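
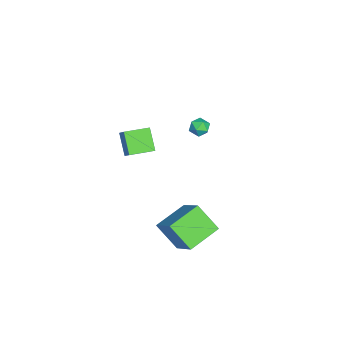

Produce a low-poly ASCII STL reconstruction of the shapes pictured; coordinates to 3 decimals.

solid 
facet normal -0.605 -0.308 0.735
outer loop
vertex 2.421 -0.621 3.088
vertex 1.789 0.572 3.068
vertex 1.718 -1.006 2.348
endloop
endfacet
facet normal 0.468 -0.884 0.015
outer loop
vertex 2.571 -0.572 1.312
vertex 2.421 -0.621 3.088
vertex 1.718 -1.006 2.348
endloop
endfacet
facet normal -0.605 -0.308 0.734
outer loop
vertex 1.718 -1.006 2.348
vertex 1.789 0.572 3.068
vertex 1.087 0.187 2.328
endloop
endfacet
facet normal -0.645 -0.352 -0.678
outer loop
vertex 1.087 0.187 2.328
vertex 2.571 -0.572 1.312
vertex 1.718 -1.006 2.348
endloop
endfacet
facet normal 0.644 0.353 0.678
outer loop
vertex 2.421 -0.621 3.088
vertex 2.642 1.006 2.032
vertex 1.789 0.572 3.068
endloop
endfacet
facet normal 0.468 -0.883 0.015
outer loop
vertex 3.273 -0.187 2.052
vertex 2.421 -0.621 3.088
vertex 2.571 -0.572 1.312
endloop
endfacet
facet normal 0.645 0.352 0.678
outer loop
vertex 3.273 -0.187 2.052
vertex 2.642 1.006 2.032
vertex 2.421 -0.621 3.088
endloop
endfacet
facet normal -0.468 0.883 -0.015
outer loop
vertex 1.789 0.572 3.068
vertex 2.642 1.006 2.032
vertex 1.087 0.187 2.328
endloop
endfacet
facet normal -0.645 -0.353 -0.678
outer loop
vertex 1.939 0.621 1.292
vertex 2.571 -0.572 1.312
vertex 1.087 0.187 2.328
endloop
endfacet
facet normal -0.468 0.884 -0.015
outer loop
vertex 1.087 0.187 2.328
vertex 2.642 1.006 2.032
vertex 1.939 0.621 1.292
endloop
endfacet
facet normal 0.605 0.308 -0.734
outer loop
vertex 1.939 0.621 1.292
vertex 3.273 -0.187 2.052
vertex 2.571 -0.572 1.312
endloop
endfacet
facet normal 0.605 0.308 -0.735
outer loop
vertex 2.642 1.006 2.032
vertex 3.273 -0.187 2.052
vertex 1.939 0.621 1.292
endloop
endfacet
facet normal -0.433 0.477 0.765
outer loop
vertex -3.358 2.832 -0.589
vertex -3.539 2.269 -0.34
vertex -2.973 2.524 -0.179
endloop
endfacet
facet normal 0.127 0.847 0.517
outer loop
vertex -3.358 2.832 -0.589
vertex -2.973 2.524 -0.179
vertex -2.727 2.806 -0.701
endloop
endfacet
facet normal 0.009 0.984 -0.176
outer loop
vertex -3.358 2.832 -0.589
vertex -2.727 2.806 -0.701
vertex -3.141 2.724 -1.183
endloop
endfacet
facet normal -0.619 0.701 -0.354
outer loop
vertex -3.358 2.832 -0.589
vertex -3.141 2.724 -1.183
vertex -3.643 2.393 -0.961
endloop
endfacet
facet normal -0.893 0.388 0.227
outer loop
vertex -3.358 2.832 -0.589
vertex -3.643 2.393 -0.961
vertex -3.539 2.269 -0.34
endloop
endfacet
facet normal 0.703 0.432 0.565
outer loop
vertex -2.727 2.806 -0.701
vertex -2.973 2.524 -0.179
vertex -2.517 2.227 -0.519
endloop
endfacet
facet normal -0.200 -0.167 0.966
outer loop
vertex -2.973 2.524 -0.179
vertex -3.539 2.269 -0.34
vertex -3.019 1.896 -0.297
endloop
endfacet
facet normal -0.945 -0.313 0.096
outer loop
vertex -3.539 2.269 -0.34
vertex -3.643 2.393 -0.961
vertex -3.433 1.814 -0.779
endloop
endfacet
facet normal -0.501 0.195 -0.843
outer loop
vertex -3.643 2.393 -0.961
vertex -3.141 2.724 -1.183
vertex -3.187 2.096 -1.301
endloop
endfacet
facet normal 0.515 0.654 -0.554
outer loop
vertex -3.141 2.724 -1.183
vertex -2.727 2.806 -0.701
vertex -2.621 2.351 -1.14
endloop
endfacet
facet normal 0.619 -0.701 0.354
outer loop
vertex -2.802 1.788 -0.891
vertex -2.517 2.227 -0.519
vertex -3.019 1.896 -0.297
endloop
endfacet
facet normal -0.009 -0.984 0.176
outer loop
vertex -2.802 1.788 -0.891
vertex -3.019 1.896 -0.297
vertex -3.433 1.814 -0.779
endloop
endfacet
facet normal -0.127 -0.847 -0.517
outer loop
vertex -2.802 1.788 -0.891
vertex -3.433 1.814 -0.779
vertex -3.187 2.096 -1.301
endloop
endfacet
facet normal 0.433 -0.477 -0.765
outer loop
vertex -2.802 1.788 -0.891
vertex -3.187 2.096 -1.301
vertex -2.621 2.351 -1.14
endloop
endfacet
facet normal 0.893 -0.388 -0.227
outer loop
vertex -2.802 1.788 -0.891
vertex -2.621 2.351 -1.14
vertex -2.517 2.227 -0.519
endloop
endfacet
facet normal 0.501 -0.195 0.843
outer loop
vertex -3.019 1.896 -0.297
vertex -2.517 2.227 -0.519
vertex -2.973 2.524 -0.179
endloop
endfacet
facet normal -0.515 -0.654 0.554
outer loop
vertex -3.433 1.814 -0.779
vertex -3.019 1.896 -0.297
vertex -3.539 2.269 -0.34
endloop
endfacet
facet normal -0.703 -0.432 -0.565
outer loop
vertex -3.187 2.096 -1.301
vertex -3.433 1.814 -0.779
vertex -3.643 2.393 -0.961
endloop
endfacet
facet normal 0.200 0.167 -0.966
outer loop
vertex -2.621 2.351 -1.14
vertex -3.187 2.096 -1.301
vertex -3.141 2.724 -1.183
endloop
endfacet
facet normal 0.945 0.313 -0.096
outer loop
vertex -2.517 2.227 -0.519
vertex -2.621 2.351 -1.14
vertex -2.727 2.806 -0.701
endloop
endfacet
facet normal -0.732 0.616 0.292
outer loop
vertex 1.0 2.181 -3.735
vertex 2.338 3.128 -2.375
vertex 1.474 3.352 -5.017
endloop
endfacet
facet normal -0.628 -0.445 -0.639
outer loop
vertex 2.902 2.152 -5.585
vertex 1.0 2.181 -3.735
vertex 1.474 3.352 -5.017
endloop
endfacet
facet normal -0.732 0.615 0.292
outer loop
vertex 1.474 3.352 -5.017
vertex 2.338 3.128 -2.375
vertex 2.812 4.299 -3.656
endloop
endfacet
facet normal 0.264 0.651 -0.712
outer loop
vertex 2.812 4.299 -3.656
vertex 2.902 2.152 -5.585
vertex 1.474 3.352 -5.017
endloop
endfacet
facet normal -0.263 -0.651 0.712
outer loop
vertex 1.0 2.181 -3.735
vertex 3.766 1.928 -2.943
vertex 2.338 3.128 -2.375
endloop
endfacet
facet normal -0.628 -0.445 -0.639
outer loop
vertex 2.428 0.981 -4.304
vertex 1.0 2.181 -3.735
vertex 2.902 2.152 -5.585
endloop
endfacet
facet normal -0.263 -0.651 0.712
outer loop
vertex 2.428 0.981 -4.304
vertex 3.766 1.928 -2.943
vertex 1.0 2.181 -3.735
endloop
endfacet
facet normal 0.628 0.445 0.639
outer loop
vertex 2.338 3.128 -2.375
vertex 3.766 1.928 -2.943
vertex 2.812 4.299 -3.656
endloop
endfacet
facet normal 0.263 0.651 -0.712
outer loop
vertex 4.24 3.099 -4.225
vertex 2.902 2.152 -5.585
vertex 2.812 4.299 -3.656
endloop
endfacet
facet normal 0.628 0.445 0.638
outer loop
vertex 2.812 4.299 -3.656
vertex 3.766 1.928 -2.943
vertex 4.24 3.099 -4.225
endloop
endfacet
facet normal 0.732 -0.615 -0.292
outer loop
vertex 4.24 3.099 -4.225
vertex 2.428 0.981 -4.304
vertex 2.902 2.152 -5.585
endloop
endfacet
facet normal 0.732 -0.616 -0.292
outer loop
vertex 3.766 1.928 -2.943
vertex 2.428 0.981 -4.304
vertex 4.24 3.099 -4.225
endloop
endfacet

endsolid


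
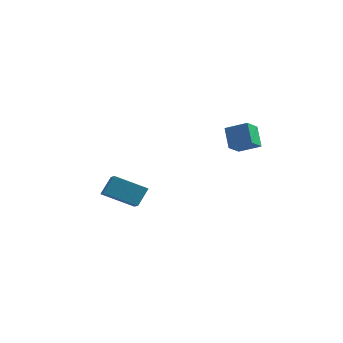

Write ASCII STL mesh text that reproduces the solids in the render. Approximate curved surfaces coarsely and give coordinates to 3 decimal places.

solid 
facet normal -0.818 -0.376 0.435
outer loop
vertex -3.87 -3.793 -0.366
vertex -4.944 -2.368 -1.154
vertex -4.094 -4.562 -1.453
endloop
endfacet
facet normal 0.551 -0.731 0.404
outer loop
vertex -2.376 -3.772 -2.366
vertex -3.87 -3.793 -0.366
vertex -4.094 -4.562 -1.453
endloop
endfacet
facet normal -0.818 -0.376 0.435
outer loop
vertex -4.094 -4.562 -1.453
vertex -4.944 -2.368 -1.154
vertex -5.168 -3.137 -2.24
endloop
endfacet
facet normal -0.166 -0.570 -0.805
outer loop
vertex -5.168 -3.137 -2.24
vertex -2.376 -3.772 -2.366
vertex -4.094 -4.562 -1.453
endloop
endfacet
facet normal 0.166 0.570 0.805
outer loop
vertex -3.87 -3.793 -0.366
vertex -3.226 -1.578 -2.067
vertex -4.944 -2.368 -1.154
endloop
endfacet
facet normal 0.551 -0.731 0.404
outer loop
vertex -2.152 -3.003 -1.28
vertex -3.87 -3.793 -0.366
vertex -2.376 -3.772 -2.366
endloop
endfacet
facet normal 0.166 0.570 0.805
outer loop
vertex -2.152 -3.003 -1.28
vertex -3.226 -1.578 -2.067
vertex -3.87 -3.793 -0.366
endloop
endfacet
facet normal -0.551 0.731 -0.404
outer loop
vertex -4.944 -2.368 -1.154
vertex -3.226 -1.578 -2.067
vertex -5.168 -3.137 -2.24
endloop
endfacet
facet normal -0.166 -0.570 -0.805
outer loop
vertex -3.45 -2.347 -3.154
vertex -2.376 -3.772 -2.366
vertex -5.168 -3.137 -2.24
endloop
endfacet
facet normal -0.551 0.731 -0.403
outer loop
vertex -5.168 -3.137 -2.24
vertex -3.226 -1.578 -2.067
vertex -3.45 -2.347 -3.154
endloop
endfacet
facet normal 0.818 0.376 -0.435
outer loop
vertex -3.45 -2.347 -3.154
vertex -2.152 -3.003 -1.28
vertex -2.376 -3.772 -2.366
endloop
endfacet
facet normal 0.818 0.376 -0.435
outer loop
vertex -3.226 -1.578 -2.067
vertex -2.152 -3.003 -1.28
vertex -3.45 -2.347 -3.154
endloop
endfacet
facet normal -0.416 0.468 0.780
outer loop
vertex 2.067 -2.086 3.74
vertex 3.32 -1.863 4.274
vertex 2.133 -1.035 3.145
endloop
endfacet
facet normal -0.908 -0.162 -0.387
outer loop
vertex 2.74 -1.717 2.006
vertex 2.067 -2.086 3.74
vertex 2.133 -1.035 3.145
endloop
endfacet
facet normal -0.416 0.467 0.780
outer loop
vertex 2.133 -1.035 3.145
vertex 3.32 -1.863 4.274
vertex 3.386 -0.811 3.679
endloop
endfacet
facet normal 0.054 0.869 -0.492
outer loop
vertex 3.386 -0.811 3.679
vertex 2.74 -1.717 2.006
vertex 2.133 -1.035 3.145
endloop
endfacet
facet normal -0.055 -0.869 0.491
outer loop
vertex 2.067 -2.086 3.74
vertex 3.927 -2.545 3.135
vertex 3.32 -1.863 4.274
endloop
endfacet
facet normal -0.908 -0.162 -0.387
outer loop
vertex 2.674 -2.769 2.601
vertex 2.067 -2.086 3.74
vertex 2.74 -1.717 2.006
endloop
endfacet
facet normal -0.054 -0.869 0.492
outer loop
vertex 2.674 -2.769 2.601
vertex 3.927 -2.545 3.135
vertex 2.067 -2.086 3.74
endloop
endfacet
facet normal 0.908 0.162 0.387
outer loop
vertex 3.32 -1.863 4.274
vertex 3.927 -2.545 3.135
vertex 3.386 -0.811 3.679
endloop
endfacet
facet normal 0.055 0.869 -0.492
outer loop
vertex 3.993 -1.494 2.54
vertex 2.74 -1.717 2.006
vertex 3.386 -0.811 3.679
endloop
endfacet
facet normal 0.908 0.162 0.387
outer loop
vertex 3.386 -0.811 3.679
vertex 3.927 -2.545 3.135
vertex 3.993 -1.494 2.54
endloop
endfacet
facet normal 0.416 -0.467 -0.780
outer loop
vertex 3.993 -1.494 2.54
vertex 2.674 -2.769 2.601
vertex 2.74 -1.717 2.006
endloop
endfacet
facet normal 0.416 -0.468 -0.780
outer loop
vertex 3.927 -2.545 3.135
vertex 2.674 -2.769 2.601
vertex 3.993 -1.494 2.54
endloop
endfacet

endsolid


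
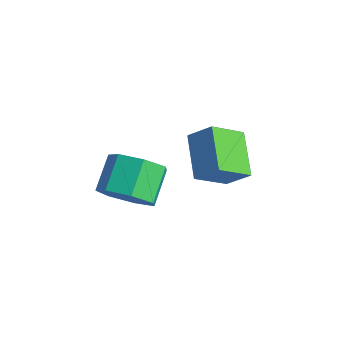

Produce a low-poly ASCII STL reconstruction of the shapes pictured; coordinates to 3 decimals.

solid 
facet normal 0.460 -0.678 -0.573
outer loop
vertex -2.491 -1.527 -4.425
vertex -3.015 -2.318 -3.91
vertex -3.316 -1.775 -4.794
endloop
endfacet
facet normal 0.115 0.686 -0.719
outer loop
vertex -2.491 -1.527 -4.425
vertex -3.316 -1.775 -4.794
vertex -3.181 -0.51 -3.565
endloop
endfacet
facet normal 0.114 0.686 -0.719
outer loop
vertex -3.181 -0.51 -3.565
vertex -3.316 -1.775 -4.794
vertex -4.006 -0.758 -3.933
endloop
endfacet
facet normal -0.460 0.678 0.574
outer loop
vertex -3.181 -0.51 -3.565
vertex -4.006 -0.758 -3.933
vertex -3.705 -1.302 -3.05
endloop
endfacet
facet normal 0.460 -0.678 -0.573
outer loop
vertex -3.316 -1.775 -4.794
vertex -3.015 -2.318 -3.91
vertex -3.914 -2.432 -4.497
endloop
endfacet
facet normal -0.617 0.221 -0.755
outer loop
vertex -3.316 -1.775 -4.794
vertex -3.914 -2.432 -4.497
vertex -4.006 -0.758 -3.933
endloop
endfacet
facet normal -0.616 0.221 -0.756
outer loop
vertex -4.006 -0.758 -3.933
vertex -3.914 -2.432 -4.497
vertex -4.605 -1.416 -3.637
endloop
endfacet
facet normal -0.460 0.677 0.574
outer loop
vertex -4.006 -0.758 -3.933
vertex -4.605 -1.416 -3.637
vertex -3.705 -1.302 -3.05
endloop
endfacet
facet normal 0.460 -0.677 -0.574
outer loop
vertex -3.914 -2.432 -4.497
vertex -3.015 -2.318 -3.91
vertex -3.835 -3.004 -3.758
endloop
endfacet
facet normal -0.884 -0.411 -0.224
outer loop
vertex -3.914 -2.432 -4.497
vertex -3.835 -3.004 -3.758
vertex -4.605 -1.416 -3.637
endloop
endfacet
facet normal -0.884 -0.411 -0.223
outer loop
vertex -4.605 -1.416 -3.637
vertex -3.835 -3.004 -3.758
vertex -4.526 -1.987 -2.898
endloop
endfacet
facet normal -0.460 0.678 0.573
outer loop
vertex -4.605 -1.416 -3.637
vertex -4.526 -1.987 -2.898
vertex -3.705 -1.302 -3.05
endloop
endfacet
facet normal 0.461 -0.678 -0.573
outer loop
vertex -3.835 -3.004 -3.758
vertex -3.015 -2.318 -3.91
vertex -3.139 -3.059 -3.134
endloop
endfacet
facet normal -0.485 -0.733 0.477
outer loop
vertex -3.835 -3.004 -3.758
vertex -3.139 -3.059 -3.134
vertex -4.526 -1.987 -2.898
endloop
endfacet
facet normal -0.485 -0.733 0.477
outer loop
vertex -4.526 -1.987 -2.898
vertex -3.139 -3.059 -3.134
vertex -3.829 -2.042 -2.274
endloop
endfacet
facet normal -0.460 0.678 0.573
outer loop
vertex -4.526 -1.987 -2.898
vertex -3.829 -2.042 -2.274
vertex -3.705 -1.302 -3.05
endloop
endfacet
facet normal 0.460 -0.678 -0.573
outer loop
vertex -3.139 -3.059 -3.134
vertex -3.015 -2.318 -3.91
vertex -2.349 -2.556 -3.094
endloop
endfacet
facet normal 0.279 -0.503 0.818
outer loop
vertex -3.139 -3.059 -3.134
vertex -2.349 -2.556 -3.094
vertex -3.829 -2.042 -2.274
endloop
endfacet
facet normal 0.278 -0.503 0.818
outer loop
vertex -3.829 -2.042 -2.274
vertex -2.349 -2.556 -3.094
vertex -3.039 -1.54 -2.234
endloop
endfacet
facet normal -0.460 0.678 0.573
outer loop
vertex -3.829 -2.042 -2.274
vertex -3.039 -1.54 -2.234
vertex -3.705 -1.302 -3.05
endloop
endfacet
facet normal 0.460 -0.678 -0.573
outer loop
vertex -2.349 -2.556 -3.094
vertex -3.015 -2.318 -3.91
vertex -2.06 -1.874 -3.669
endloop
endfacet
facet normal 0.833 0.105 0.544
outer loop
vertex -2.349 -2.556 -3.094
vertex -2.06 -1.874 -3.669
vertex -3.039 -1.54 -2.234
endloop
endfacet
facet normal 0.833 0.106 0.543
outer loop
vertex -3.039 -1.54 -2.234
vertex -2.06 -1.874 -3.669
vertex -2.751 -0.858 -2.808
endloop
endfacet
facet normal -0.461 0.677 0.574
outer loop
vertex -3.039 -1.54 -2.234
vertex -2.751 -0.858 -2.808
vertex -3.705 -1.302 -3.05
endloop
endfacet
facet normal 0.460 -0.678 -0.573
outer loop
vertex -2.06 -1.874 -3.669
vertex -3.015 -2.318 -3.91
vertex -2.491 -1.527 -4.425
endloop
endfacet
facet normal 0.759 0.636 -0.141
outer loop
vertex -2.06 -1.874 -3.669
vertex -2.491 -1.527 -4.425
vertex -2.751 -0.858 -2.808
endloop
endfacet
facet normal 0.760 0.634 -0.140
outer loop
vertex -2.751 -0.858 -2.808
vertex -2.491 -1.527 -4.425
vertex -3.181 -0.51 -3.565
endloop
endfacet
facet normal -0.461 0.678 0.573
outer loop
vertex -2.751 -0.858 -2.808
vertex -3.181 -0.51 -3.565
vertex -3.705 -1.302 -3.05
endloop
endfacet
facet normal -0.784 0.424 0.453
outer loop
vertex -3.891 0.889 -2.955
vertex -3.161 1.386 -2.157
vertex -3.737 2.183 -3.901
endloop
endfacet
facet normal -0.613 -0.417 -0.671
outer loop
vertex -2.279 1.394 -4.743
vertex -3.891 0.889 -2.955
vertex -3.737 2.183 -3.901
endloop
endfacet
facet normal -0.785 0.424 0.453
outer loop
vertex -3.737 2.183 -3.901
vertex -3.161 1.386 -2.157
vertex -3.008 2.68 -3.103
endloop
endfacet
facet normal 0.095 0.803 -0.588
outer loop
vertex -3.008 2.68 -3.103
vertex -2.279 1.394 -4.743
vertex -3.737 2.183 -3.901
endloop
endfacet
facet normal -0.095 -0.803 0.588
outer loop
vertex -3.891 0.889 -2.955
vertex -1.703 0.597 -2.999
vertex -3.161 1.386 -2.157
endloop
endfacet
facet normal -0.613 -0.418 -0.671
outer loop
vertex -2.432 0.1 -3.797
vertex -3.891 0.889 -2.955
vertex -2.279 1.394 -4.743
endloop
endfacet
facet normal -0.095 -0.804 0.588
outer loop
vertex -2.432 0.1 -3.797
vertex -1.703 0.597 -2.999
vertex -3.891 0.889 -2.955
endloop
endfacet
facet normal 0.613 0.418 0.670
outer loop
vertex -3.161 1.386 -2.157
vertex -1.703 0.597 -2.999
vertex -3.008 2.68 -3.103
endloop
endfacet
facet normal 0.095 0.803 -0.588
outer loop
vertex -1.549 1.891 -3.945
vertex -2.279 1.394 -4.743
vertex -3.008 2.68 -3.103
endloop
endfacet
facet normal 0.613 0.417 0.671
outer loop
vertex -3.008 2.68 -3.103
vertex -1.703 0.597 -2.999
vertex -1.549 1.891 -3.945
endloop
endfacet
facet normal 0.784 -0.424 -0.453
outer loop
vertex -1.549 1.891 -3.945
vertex -2.432 0.1 -3.797
vertex -2.279 1.394 -4.743
endloop
endfacet
facet normal 0.784 -0.424 -0.452
outer loop
vertex -1.703 0.597 -2.999
vertex -2.432 0.1 -3.797
vertex -1.549 1.891 -3.945
endloop
endfacet

endsolid


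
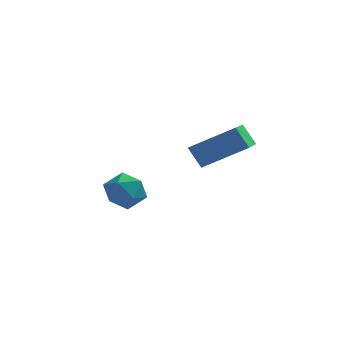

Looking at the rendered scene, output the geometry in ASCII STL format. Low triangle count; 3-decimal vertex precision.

solid 
facet normal -0.496 0.361 0.790
outer loop
vertex 4.089 -4.155 3.583
vertex 4.268 -2.248 2.825
vertex 2.551 -4.357 2.71
endloop
endfacet
facet normal -0.087 -0.926 0.367
outer loop
vertex 3.012 -4.692 1.975
vertex 4.089 -4.155 3.583
vertex 2.551 -4.357 2.71
endloop
endfacet
facet normal -0.496 0.361 0.790
outer loop
vertex 2.551 -4.357 2.71
vertex 4.268 -2.248 2.825
vertex 2.73 -2.45 1.952
endloop
endfacet
facet normal -0.864 -0.114 -0.490
outer loop
vertex 2.73 -2.45 1.952
vertex 3.012 -4.692 1.975
vertex 2.551 -4.357 2.71
endloop
endfacet
facet normal 0.864 0.114 0.490
outer loop
vertex 4.089 -4.155 3.583
vertex 4.729 -2.583 2.09
vertex 4.268 -2.248 2.825
endloop
endfacet
facet normal -0.087 -0.926 0.367
outer loop
vertex 4.55 -4.49 2.848
vertex 4.089 -4.155 3.583
vertex 3.012 -4.692 1.975
endloop
endfacet
facet normal 0.864 0.114 0.490
outer loop
vertex 4.55 -4.49 2.848
vertex 4.729 -2.583 2.09
vertex 4.089 -4.155 3.583
endloop
endfacet
facet normal 0.087 0.926 -0.367
outer loop
vertex 4.268 -2.248 2.825
vertex 4.729 -2.583 2.09
vertex 2.73 -2.45 1.952
endloop
endfacet
facet normal -0.864 -0.114 -0.490
outer loop
vertex 3.191 -2.785 1.217
vertex 3.012 -4.692 1.975
vertex 2.73 -2.45 1.952
endloop
endfacet
facet normal 0.087 0.926 -0.367
outer loop
vertex 2.73 -2.45 1.952
vertex 4.729 -2.583 2.09
vertex 3.191 -2.785 1.217
endloop
endfacet
facet normal 0.496 -0.361 -0.790
outer loop
vertex 3.191 -2.785 1.217
vertex 4.55 -4.49 2.848
vertex 3.012 -4.692 1.975
endloop
endfacet
facet normal 0.496 -0.361 -0.790
outer loop
vertex 4.729 -2.583 2.09
vertex 4.55 -4.49 2.848
vertex 3.191 -2.785 1.217
endloop
endfacet
facet normal 0.005 0.910 0.415
outer loop
vertex -0.263 0.189 -1.469
vertex -0.036 -0.162 -0.703
vertex 0.58 0.092 -1.266
endloop
endfacet
facet normal 0.175 0.945 -0.277
outer loop
vertex -0.263 0.189 -1.469
vertex 0.58 0.092 -1.266
vertex 0.3 -0.092 -2.072
endloop
endfacet
facet normal -0.365 0.666 -0.651
outer loop
vertex -0.263 0.189 -1.469
vertex 0.3 -0.092 -2.072
vertex -0.488 -0.46 -2.007
endloop
endfacet
facet normal -0.868 0.458 -0.190
outer loop
vertex -0.263 0.189 -1.469
vertex -0.488 -0.46 -2.007
vertex -0.696 -0.503 -1.16
endloop
endfacet
facet normal -0.639 0.609 0.469
outer loop
vertex -0.263 0.189 -1.469
vertex -0.696 -0.503 -1.16
vertex -0.036 -0.162 -0.703
endloop
endfacet
facet normal 0.751 0.538 -0.384
outer loop
vertex 0.3 -0.092 -2.072
vertex 0.58 0.092 -1.266
vertex 0.876 -0.617 -1.68
endloop
endfacet
facet normal 0.476 0.480 0.737
outer loop
vertex 0.58 0.092 -1.266
vertex -0.036 -0.162 -0.703
vertex 0.668 -0.66 -0.833
endloop
endfacet
facet normal -0.567 -0.007 0.824
outer loop
vertex -0.036 -0.162 -0.703
vertex -0.696 -0.503 -1.16
vertex -0.12 -1.028 -0.768
endloop
endfacet
facet normal -0.937 -0.250 -0.243
outer loop
vertex -0.696 -0.503 -1.16
vertex -0.488 -0.46 -2.007
vertex -0.4 -1.212 -1.574
endloop
endfacet
facet normal -0.122 0.086 -0.989
outer loop
vertex -0.488 -0.46 -2.007
vertex 0.3 -0.092 -2.072
vertex 0.216 -0.958 -2.137
endloop
endfacet
facet normal 0.868 -0.458 0.190
outer loop
vertex 0.443 -1.309 -1.371
vertex 0.876 -0.617 -1.68
vertex 0.668 -0.66 -0.833
endloop
endfacet
facet normal 0.365 -0.666 0.651
outer loop
vertex 0.443 -1.309 -1.371
vertex 0.668 -0.66 -0.833
vertex -0.12 -1.028 -0.768
endloop
endfacet
facet normal -0.175 -0.945 0.277
outer loop
vertex 0.443 -1.309 -1.371
vertex -0.12 -1.028 -0.768
vertex -0.4 -1.212 -1.574
endloop
endfacet
facet normal -0.005 -0.910 -0.415
outer loop
vertex 0.443 -1.309 -1.371
vertex -0.4 -1.212 -1.574
vertex 0.216 -0.958 -2.137
endloop
endfacet
facet normal 0.639 -0.609 -0.469
outer loop
vertex 0.443 -1.309 -1.371
vertex 0.216 -0.958 -2.137
vertex 0.876 -0.617 -1.68
endloop
endfacet
facet normal 0.937 0.250 0.243
outer loop
vertex 0.668 -0.66 -0.833
vertex 0.876 -0.617 -1.68
vertex 0.58 0.092 -1.266
endloop
endfacet
facet normal 0.122 -0.086 0.989
outer loop
vertex -0.12 -1.028 -0.768
vertex 0.668 -0.66 -0.833
vertex -0.036 -0.162 -0.703
endloop
endfacet
facet normal -0.751 -0.538 0.384
outer loop
vertex -0.4 -1.212 -1.574
vertex -0.12 -1.028 -0.768
vertex -0.696 -0.503 -1.16
endloop
endfacet
facet normal -0.476 -0.480 -0.737
outer loop
vertex 0.216 -0.958 -2.137
vertex -0.4 -1.212 -1.574
vertex -0.488 -0.46 -2.007
endloop
endfacet
facet normal 0.567 0.007 -0.824
outer loop
vertex 0.876 -0.617 -1.68
vertex 0.216 -0.958 -2.137
vertex 0.3 -0.092 -2.072
endloop
endfacet

endsolid


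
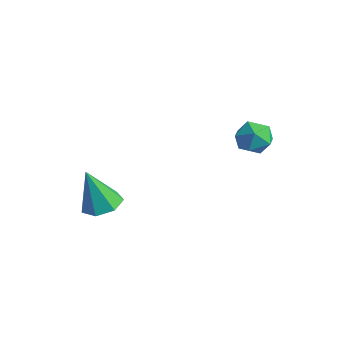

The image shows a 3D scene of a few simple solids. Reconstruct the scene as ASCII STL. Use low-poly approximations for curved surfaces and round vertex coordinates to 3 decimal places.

solid 
facet normal 0.143 0.265 -0.954
outer loop
vertex -3.092 -3.13 -0.603
vertex -3.558 -2.612 -0.529
vertex -2.867 -2.596 -0.421
endloop
endfacet
facet normal 0.799 -0.466 0.381
outer loop
vertex -3.092 -3.13 -0.603
vertex -2.867 -2.596 -0.421
vertex -3.782 -3.028 0.969
endloop
endfacet
facet normal 0.143 0.265 -0.954
outer loop
vertex -2.867 -2.596 -0.421
vertex -3.558 -2.612 -0.529
vertex -3.162 -2.074 -0.32
endloop
endfacet
facet normal 0.748 0.309 0.588
outer loop
vertex -2.867 -2.596 -0.421
vertex -3.162 -2.074 -0.32
vertex -3.782 -3.028 0.969
endloop
endfacet
facet normal 0.142 0.266 -0.953
outer loop
vertex -3.162 -2.074 -0.32
vertex -3.558 -2.612 -0.529
vertex -3.755 -1.958 -0.376
endloop
endfacet
facet normal 0.094 0.778 0.621
outer loop
vertex -3.162 -2.074 -0.32
vertex -3.755 -1.958 -0.376
vertex -3.782 -3.028 0.969
endloop
endfacet
facet normal 0.142 0.266 -0.954
outer loop
vertex -3.755 -1.958 -0.376
vertex -3.558 -2.612 -0.529
vertex -4.2 -2.334 -0.547
endloop
endfacet
facet normal -0.670 0.587 0.454
outer loop
vertex -3.755 -1.958 -0.376
vertex -4.2 -2.334 -0.547
vertex -3.782 -3.028 0.969
endloop
endfacet
facet normal 0.141 0.265 -0.954
outer loop
vertex -4.2 -2.334 -0.547
vertex -3.558 -2.612 -0.529
vertex -4.162 -2.92 -0.704
endloop
endfacet
facet normal -0.970 -0.120 0.213
outer loop
vertex -4.2 -2.334 -0.547
vertex -4.162 -2.92 -0.704
vertex -3.782 -3.028 0.969
endloop
endfacet
facet normal 0.142 0.264 -0.954
outer loop
vertex -4.162 -2.92 -0.704
vertex -3.558 -2.612 -0.529
vertex -3.669 -3.274 -0.729
endloop
endfacet
facet normal -0.579 -0.812 0.079
outer loop
vertex -4.162 -2.92 -0.704
vertex -3.669 -3.274 -0.729
vertex -3.782 -3.028 0.969
endloop
endfacet
facet normal 0.142 0.264 -0.954
outer loop
vertex -3.669 -3.274 -0.729
vertex -3.558 -2.612 -0.529
vertex -3.092 -3.13 -0.603
endloop
endfacet
facet normal 0.208 -0.966 0.154
outer loop
vertex -3.669 -3.274 -0.729
vertex -3.092 -3.13 -0.603
vertex -3.782 -3.028 0.969
endloop
endfacet
facet normal -0.907 0.374 -0.196
outer loop
vertex -1.368 1.436 2.01
vertex -1.633 1.044 2.489
vertex -1.412 1.661 2.643
endloop
endfacet
facet normal -0.398 0.855 -0.332
outer loop
vertex -1.368 1.436 2.01
vertex -1.412 1.661 2.643
vertex -0.857 1.779 2.282
endloop
endfacet
facet normal 0.047 0.577 -0.815
outer loop
vertex -1.368 1.436 2.01
vertex -0.857 1.779 2.282
vertex -0.735 1.235 1.904
endloop
endfacet
facet normal -0.188 -0.077 -0.979
outer loop
vertex -1.368 1.436 2.01
vertex -0.735 1.235 1.904
vertex -1.215 0.781 2.032
endloop
endfacet
facet normal -0.778 -0.202 -0.595
outer loop
vertex -1.368 1.436 2.01
vertex -1.215 0.781 2.032
vertex -1.633 1.044 2.489
endloop
endfacet
facet normal -0.029 0.962 0.270
outer loop
vertex -0.857 1.779 2.282
vertex -1.412 1.661 2.643
vertex -0.805 1.599 2.928
endloop
endfacet
facet normal -0.852 0.183 0.490
outer loop
vertex -1.412 1.661 2.643
vertex -1.633 1.044 2.489
vertex -1.285 1.145 3.056
endloop
endfacet
facet normal -0.643 -0.749 -0.157
outer loop
vertex -1.633 1.044 2.489
vertex -1.215 0.781 2.032
vertex -1.163 0.601 2.678
endloop
endfacet
facet normal 0.310 -0.547 -0.778
outer loop
vertex -1.215 0.781 2.032
vertex -0.735 1.235 1.904
vertex -0.608 0.719 2.317
endloop
endfacet
facet normal 0.689 0.511 -0.514
outer loop
vertex -0.735 1.235 1.904
vertex -0.857 1.779 2.282
vertex -0.387 1.336 2.471
endloop
endfacet
facet normal 0.188 0.077 0.979
outer loop
vertex -0.652 0.944 2.95
vertex -0.805 1.599 2.928
vertex -1.285 1.145 3.056
endloop
endfacet
facet normal -0.047 -0.577 0.815
outer loop
vertex -0.652 0.944 2.95
vertex -1.285 1.145 3.056
vertex -1.163 0.601 2.678
endloop
endfacet
facet normal 0.398 -0.855 0.332
outer loop
vertex -0.652 0.944 2.95
vertex -1.163 0.601 2.678
vertex -0.608 0.719 2.317
endloop
endfacet
facet normal 0.907 -0.374 0.196
outer loop
vertex -0.652 0.944 2.95
vertex -0.608 0.719 2.317
vertex -0.387 1.336 2.471
endloop
endfacet
facet normal 0.778 0.202 0.595
outer loop
vertex -0.652 0.944 2.95
vertex -0.387 1.336 2.471
vertex -0.805 1.599 2.928
endloop
endfacet
facet normal -0.310 0.547 0.778
outer loop
vertex -1.285 1.145 3.056
vertex -0.805 1.599 2.928
vertex -1.412 1.661 2.643
endloop
endfacet
facet normal -0.689 -0.511 0.514
outer loop
vertex -1.163 0.601 2.678
vertex -1.285 1.145 3.056
vertex -1.633 1.044 2.489
endloop
endfacet
facet normal 0.029 -0.962 -0.270
outer loop
vertex -0.608 0.719 2.317
vertex -1.163 0.601 2.678
vertex -1.215 0.781 2.032
endloop
endfacet
facet normal 0.852 -0.183 -0.490
outer loop
vertex -0.387 1.336 2.471
vertex -0.608 0.719 2.317
vertex -0.735 1.235 1.904
endloop
endfacet
facet normal 0.643 0.749 0.157
outer loop
vertex -0.805 1.599 2.928
vertex -0.387 1.336 2.471
vertex -0.857 1.779 2.282
endloop
endfacet

endsolid


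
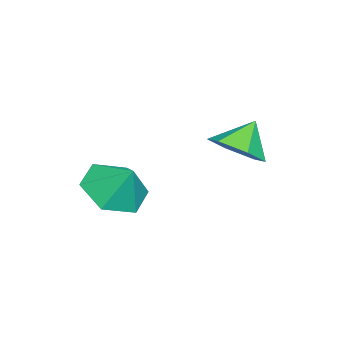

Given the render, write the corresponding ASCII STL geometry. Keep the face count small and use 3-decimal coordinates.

solid 
facet normal -0.333 -0.542 -0.771
outer loop
vertex 1.123 -0.136 -1.57
vertex 0.738 -0.796 -0.94
vertex 0.194 -0.027 -1.245
endloop
endfacet
facet normal 0.133 0.990 0.048
outer loop
vertex 1.123 -0.136 -1.57
vertex 0.194 -0.027 -1.245
vertex 1.102 -0.204 -0.1
endloop
endfacet
facet normal -0.333 -0.542 -0.771
outer loop
vertex 0.194 -0.027 -1.245
vertex 0.738 -0.796 -0.94
vertex -0.191 -0.687 -0.615
endloop
endfacet
facet normal -0.469 0.737 0.486
outer loop
vertex 0.194 -0.027 -1.245
vertex -0.191 -0.687 -0.615
vertex 1.102 -0.204 -0.1
endloop
endfacet
facet normal -0.333 -0.543 -0.771
outer loop
vertex -0.191 -0.687 -0.615
vertex 0.738 -0.796 -0.94
vertex 0.354 -1.455 -0.31
endloop
endfacet
facet normal -0.395 0.083 0.915
outer loop
vertex -0.191 -0.687 -0.615
vertex 0.354 -1.455 -0.31
vertex 1.102 -0.204 -0.1
endloop
endfacet
facet normal -0.334 -0.543 -0.771
outer loop
vertex 0.354 -1.455 -0.31
vertex 0.738 -0.796 -0.94
vertex 1.282 -1.564 -0.635
endloop
endfacet
facet normal 0.280 -0.319 0.905
outer loop
vertex 0.354 -1.455 -0.31
vertex 1.282 -1.564 -0.635
vertex 1.102 -0.204 -0.1
endloop
endfacet
facet normal -0.333 -0.542 -0.771
outer loop
vertex 1.282 -1.564 -0.635
vertex 0.738 -0.796 -0.94
vertex 1.667 -0.905 -1.265
endloop
endfacet
facet normal 0.881 -0.067 0.468
outer loop
vertex 1.282 -1.564 -0.635
vertex 1.667 -0.905 -1.265
vertex 1.102 -0.204 -0.1
endloop
endfacet
facet normal -0.333 -0.542 -0.771
outer loop
vertex 1.667 -0.905 -1.265
vertex 0.738 -0.796 -0.94
vertex 1.123 -0.136 -1.57
endloop
endfacet
facet normal 0.808 0.587 0.039
outer loop
vertex 1.667 -0.905 -1.265
vertex 1.123 -0.136 -1.57
vertex 1.102 -0.204 -0.1
endloop
endfacet
facet normal 0.504 -0.364 -0.783
outer loop
vertex -0.783 2.382 -0.042
vertex -1.495 1.955 -0.302
vertex -1.347 2.765 -0.583
endloop
endfacet
facet normal 0.194 0.885 0.424
outer loop
vertex -0.783 2.382 -0.042
vertex -1.347 2.765 -0.583
vertex -2.065 2.365 0.582
endloop
endfacet
facet normal 0.504 -0.364 -0.783
outer loop
vertex -1.347 2.765 -0.583
vertex -1.495 1.955 -0.302
vertex -2.059 2.338 -0.843
endloop
endfacet
facet normal -0.509 0.860 -0.018
outer loop
vertex -1.347 2.765 -0.583
vertex -2.059 2.338 -0.843
vertex -2.065 2.365 0.582
endloop
endfacet
facet normal 0.505 -0.362 -0.783
outer loop
vertex -2.059 2.338 -0.843
vertex -1.495 1.955 -0.302
vertex -2.206 1.527 -0.563
endloop
endfacet
facet normal -0.984 0.176 -0.007
outer loop
vertex -2.059 2.338 -0.843
vertex -2.206 1.527 -0.563
vertex -2.065 2.365 0.582
endloop
endfacet
facet normal 0.506 -0.363 -0.783
outer loop
vertex -2.206 1.527 -0.563
vertex -1.495 1.955 -0.302
vertex -1.643 1.145 -0.022
endloop
endfacet
facet normal -0.755 -0.482 0.445
outer loop
vertex -2.206 1.527 -0.563
vertex -1.643 1.145 -0.022
vertex -2.065 2.365 0.582
endloop
endfacet
facet normal 0.504 -0.363 -0.784
outer loop
vertex -1.643 1.145 -0.022
vertex -1.495 1.955 -0.302
vertex -0.931 1.572 0.238
endloop
endfacet
facet normal -0.050 -0.457 0.888
outer loop
vertex -1.643 1.145 -0.022
vertex -0.931 1.572 0.238
vertex -2.065 2.365 0.582
endloop
endfacet
facet normal 0.504 -0.363 -0.784
outer loop
vertex -0.931 1.572 0.238
vertex -1.495 1.955 -0.302
vertex -0.783 2.382 -0.042
endloop
endfacet
facet normal 0.424 0.226 0.877
outer loop
vertex -0.931 1.572 0.238
vertex -0.783 2.382 -0.042
vertex -2.065 2.365 0.582
endloop
endfacet

endsolid


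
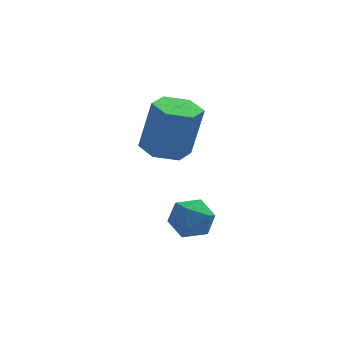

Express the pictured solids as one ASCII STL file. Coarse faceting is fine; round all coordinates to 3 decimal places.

solid 
facet normal -0.220 -0.027 -0.975
outer loop
vertex 1.88 1.819 -0.029
vertex 1.423 1.042 0.096
vertex 0.993 1.84 0.171
endloop
endfacet
facet normal 0.017 0.999 -0.032
outer loop
vertex 1.88 1.819 -0.029
vertex 0.993 1.84 0.171
vertex 2.334 1.875 1.979
endloop
endfacet
facet normal 0.017 0.999 -0.032
outer loop
vertex 2.334 1.875 1.979
vertex 0.993 1.84 0.171
vertex 1.447 1.897 2.179
endloop
endfacet
facet normal 0.221 0.027 0.975
outer loop
vertex 2.334 1.875 1.979
vertex 1.447 1.897 2.179
vertex 1.877 1.098 2.104
endloop
endfacet
facet normal -0.220 -0.027 -0.975
outer loop
vertex 0.993 1.84 0.171
vertex 1.423 1.042 0.096
vertex 0.535 1.063 0.296
endloop
endfacet
facet normal -0.836 0.521 0.174
outer loop
vertex 0.993 1.84 0.171
vertex 0.535 1.063 0.296
vertex 1.447 1.897 2.179
endloop
endfacet
facet normal -0.836 0.520 0.175
outer loop
vertex 1.447 1.897 2.179
vertex 0.535 1.063 0.296
vertex 0.99 1.12 2.304
endloop
endfacet
facet normal 0.221 0.027 0.975
outer loop
vertex 1.447 1.897 2.179
vertex 0.99 1.12 2.304
vertex 1.877 1.098 2.104
endloop
endfacet
facet normal -0.220 -0.027 -0.975
outer loop
vertex 0.535 1.063 0.296
vertex 1.423 1.042 0.096
vertex 0.966 0.265 0.221
endloop
endfacet
facet normal -0.853 -0.480 0.207
outer loop
vertex 0.535 1.063 0.296
vertex 0.966 0.265 0.221
vertex 0.99 1.12 2.304
endloop
endfacet
facet normal -0.853 -0.479 0.206
outer loop
vertex 0.99 1.12 2.304
vertex 0.966 0.265 0.221
vertex 1.42 0.321 2.229
endloop
endfacet
facet normal 0.221 0.027 0.975
outer loop
vertex 0.99 1.12 2.304
vertex 1.42 0.321 2.229
vertex 1.877 1.098 2.104
endloop
endfacet
facet normal -0.221 -0.027 -0.975
outer loop
vertex 0.966 0.265 0.221
vertex 1.423 1.042 0.096
vertex 1.853 0.243 0.021
endloop
endfacet
facet normal -0.018 -0.999 0.032
outer loop
vertex 0.966 0.265 0.221
vertex 1.853 0.243 0.021
vertex 1.42 0.321 2.229
endloop
endfacet
facet normal -0.016 -0.999 0.032
outer loop
vertex 1.42 0.321 2.229
vertex 1.853 0.243 0.021
vertex 2.307 0.3 2.029
endloop
endfacet
facet normal 0.220 0.027 0.975
outer loop
vertex 1.42 0.321 2.229
vertex 2.307 0.3 2.029
vertex 1.877 1.098 2.104
endloop
endfacet
facet normal -0.221 -0.027 -0.975
outer loop
vertex 1.853 0.243 0.021
vertex 1.423 1.042 0.096
vertex 2.31 1.02 -0.104
endloop
endfacet
facet normal 0.836 -0.520 -0.174
outer loop
vertex 1.853 0.243 0.021
vertex 2.31 1.02 -0.104
vertex 2.307 0.3 2.029
endloop
endfacet
facet normal 0.836 -0.521 -0.175
outer loop
vertex 2.307 0.3 2.029
vertex 2.31 1.02 -0.104
vertex 2.765 1.077 1.904
endloop
endfacet
facet normal 0.220 0.027 0.975
outer loop
vertex 2.307 0.3 2.029
vertex 2.765 1.077 1.904
vertex 1.877 1.098 2.104
endloop
endfacet
facet normal -0.221 -0.027 -0.975
outer loop
vertex 2.31 1.02 -0.104
vertex 1.423 1.042 0.096
vertex 1.88 1.819 -0.029
endloop
endfacet
facet normal 0.853 0.479 -0.207
outer loop
vertex 2.31 1.02 -0.104
vertex 1.88 1.819 -0.029
vertex 2.765 1.077 1.904
endloop
endfacet
facet normal 0.853 0.480 -0.206
outer loop
vertex 2.765 1.077 1.904
vertex 1.88 1.819 -0.029
vertex 2.334 1.875 1.979
endloop
endfacet
facet normal 0.220 0.027 0.975
outer loop
vertex 2.765 1.077 1.904
vertex 2.334 1.875 1.979
vertex 1.877 1.098 2.104
endloop
endfacet
facet normal 0.005 0.823 0.568
outer loop
vertex 2.191 -1.996 -0.859
vertex 1.551 -2.313 -0.394
vertex 2.358 -2.471 -0.172
endloop
endfacet
facet normal 0.658 0.685 0.314
outer loop
vertex 2.191 -1.996 -0.859
vertex 2.358 -2.471 -0.172
vertex 2.811 -2.58 -0.884
endloop
endfacet
facet normal 0.620 0.675 -0.400
outer loop
vertex 2.191 -1.996 -0.859
vertex 2.811 -2.58 -0.884
vertex 2.284 -2.489 -1.548
endloop
endfacet
facet normal -0.057 0.808 -0.586
outer loop
vertex 2.191 -1.996 -0.859
vertex 2.284 -2.489 -1.548
vertex 1.506 -2.324 -1.245
endloop
endfacet
facet normal -0.437 0.899 0.011
outer loop
vertex 2.191 -1.996 -0.859
vertex 1.506 -2.324 -1.245
vertex 1.551 -2.313 -0.394
endloop
endfacet
facet normal 0.846 0.033 0.533
outer loop
vertex 2.811 -2.58 -0.884
vertex 2.358 -2.471 -0.172
vertex 2.554 -3.256 -0.435
endloop
endfacet
facet normal -0.209 0.257 0.943
outer loop
vertex 2.358 -2.471 -0.172
vertex 1.551 -2.313 -0.394
vertex 1.776 -3.091 -0.132
endloop
endfacet
facet normal -0.924 0.380 0.044
outer loop
vertex 1.551 -2.313 -0.394
vertex 1.506 -2.324 -1.245
vertex 1.249 -3.0 -0.796
endloop
endfacet
facet normal -0.310 0.232 -0.922
outer loop
vertex 1.506 -2.324 -1.245
vertex 2.284 -2.489 -1.548
vertex 1.702 -3.109 -1.508
endloop
endfacet
facet normal 0.784 0.018 -0.620
outer loop
vertex 2.284 -2.489 -1.548
vertex 2.811 -2.58 -0.884
vertex 2.509 -3.267 -1.286
endloop
endfacet
facet normal 0.057 -0.808 0.586
outer loop
vertex 1.869 -3.584 -0.821
vertex 2.554 -3.256 -0.435
vertex 1.776 -3.091 -0.132
endloop
endfacet
facet normal -0.620 -0.675 0.400
outer loop
vertex 1.869 -3.584 -0.821
vertex 1.776 -3.091 -0.132
vertex 1.249 -3.0 -0.796
endloop
endfacet
facet normal -0.658 -0.685 -0.314
outer loop
vertex 1.869 -3.584 -0.821
vertex 1.249 -3.0 -0.796
vertex 1.702 -3.109 -1.508
endloop
endfacet
facet normal -0.005 -0.823 -0.568
outer loop
vertex 1.869 -3.584 -0.821
vertex 1.702 -3.109 -1.508
vertex 2.509 -3.267 -1.286
endloop
endfacet
facet normal 0.437 -0.899 -0.011
outer loop
vertex 1.869 -3.584 -0.821
vertex 2.509 -3.267 -1.286
vertex 2.554 -3.256 -0.435
endloop
endfacet
facet normal 0.310 -0.232 0.922
outer loop
vertex 1.776 -3.091 -0.132
vertex 2.554 -3.256 -0.435
vertex 2.358 -2.471 -0.172
endloop
endfacet
facet normal -0.784 -0.018 0.620
outer loop
vertex 1.249 -3.0 -0.796
vertex 1.776 -3.091 -0.132
vertex 1.551 -2.313 -0.394
endloop
endfacet
facet normal -0.846 -0.033 -0.533
outer loop
vertex 1.702 -3.109 -1.508
vertex 1.249 -3.0 -0.796
vertex 1.506 -2.324 -1.245
endloop
endfacet
facet normal 0.209 -0.257 -0.943
outer loop
vertex 2.509 -3.267 -1.286
vertex 1.702 -3.109 -1.508
vertex 2.284 -2.489 -1.548
endloop
endfacet
facet normal 0.924 -0.380 -0.044
outer loop
vertex 2.554 -3.256 -0.435
vertex 2.509 -3.267 -1.286
vertex 2.811 -2.58 -0.884
endloop
endfacet

endsolid


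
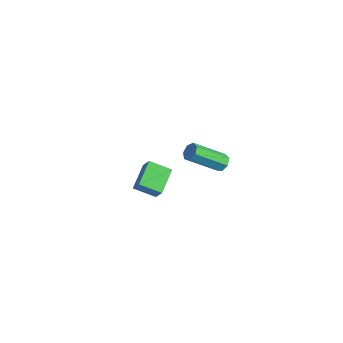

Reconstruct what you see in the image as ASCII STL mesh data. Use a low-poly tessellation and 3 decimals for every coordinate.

solid 
facet normal 0.294 0.734 -0.613
outer loop
vertex 2.132 4.414 3.551
vertex 1.909 4.154 3.133
vertex 1.684 4.519 3.462
endloop
endfacet
facet normal -0.002 0.642 0.767
outer loop
vertex 2.132 4.414 3.551
vertex 1.684 4.519 3.462
vertex 1.514 2.866 4.844
endloop
endfacet
facet normal -0.002 0.642 0.767
outer loop
vertex 1.514 2.866 4.844
vertex 1.684 4.519 3.462
vertex 1.066 2.971 4.755
endloop
endfacet
facet normal -0.294 -0.733 0.614
outer loop
vertex 1.514 2.866 4.844
vertex 1.066 2.971 4.755
vertex 1.291 2.606 4.427
endloop
endfacet
facet normal 0.294 0.734 -0.613
outer loop
vertex 1.684 4.519 3.462
vertex 1.909 4.154 3.133
vertex 1.405 4.349 3.125
endloop
endfacet
facet normal -0.749 0.575 0.330
outer loop
vertex 1.684 4.519 3.462
vertex 1.405 4.349 3.125
vertex 1.066 2.971 4.755
endloop
endfacet
facet normal -0.748 0.575 0.330
outer loop
vertex 1.066 2.971 4.755
vertex 1.405 4.349 3.125
vertex 0.787 2.801 4.419
endloop
endfacet
facet normal -0.293 -0.733 0.614
outer loop
vertex 1.066 2.971 4.755
vertex 0.787 2.801 4.419
vertex 1.291 2.606 4.427
endloop
endfacet
facet normal 0.293 0.733 -0.614
outer loop
vertex 1.405 4.349 3.125
vertex 1.909 4.154 3.133
vertex 1.506 4.032 2.795
endloop
endfacet
facet normal -0.931 0.074 -0.356
outer loop
vertex 1.405 4.349 3.125
vertex 1.506 4.032 2.795
vertex 0.787 2.801 4.419
endloop
endfacet
facet normal -0.932 0.075 -0.356
outer loop
vertex 0.787 2.801 4.419
vertex 1.506 4.032 2.795
vertex 0.888 2.484 4.088
endloop
endfacet
facet normal -0.294 -0.734 0.613
outer loop
vertex 0.787 2.801 4.419
vertex 0.888 2.484 4.088
vertex 1.291 2.606 4.427
endloop
endfacet
facet normal 0.293 0.733 -0.614
outer loop
vertex 1.506 4.032 2.795
vertex 1.909 4.154 3.133
vertex 1.91 3.807 2.719
endloop
endfacet
facet normal -0.413 -0.481 -0.773
outer loop
vertex 1.506 4.032 2.795
vertex 1.91 3.807 2.719
vertex 0.888 2.484 4.088
endloop
endfacet
facet normal -0.412 -0.482 -0.773
outer loop
vertex 0.888 2.484 4.088
vertex 1.91 3.807 2.719
vertex 1.292 2.259 4.013
endloop
endfacet
facet normal -0.294 -0.733 0.614
outer loop
vertex 0.888 2.484 4.088
vertex 1.292 2.259 4.013
vertex 1.291 2.606 4.427
endloop
endfacet
facet normal 0.292 0.733 -0.614
outer loop
vertex 1.91 3.807 2.719
vertex 1.909 4.154 3.133
vertex 2.314 3.844 2.955
endloop
endfacet
facet normal 0.417 -0.675 -0.608
outer loop
vertex 1.91 3.807 2.719
vertex 2.314 3.844 2.955
vertex 1.292 2.259 4.013
endloop
endfacet
facet normal 0.418 -0.675 -0.608
outer loop
vertex 1.292 2.259 4.013
vertex 2.314 3.844 2.955
vertex 1.695 2.296 4.249
endloop
endfacet
facet normal -0.292 -0.733 0.614
outer loop
vertex 1.292 2.259 4.013
vertex 1.695 2.296 4.249
vertex 1.291 2.606 4.427
endloop
endfacet
facet normal 0.292 0.734 -0.613
outer loop
vertex 2.314 3.844 2.955
vertex 1.909 4.154 3.133
vertex 2.412 4.114 3.325
endloop
endfacet
facet normal 0.933 -0.360 0.016
outer loop
vertex 2.314 3.844 2.955
vertex 2.412 4.114 3.325
vertex 1.695 2.296 4.249
endloop
endfacet
facet normal 0.933 -0.361 0.014
outer loop
vertex 1.695 2.296 4.249
vertex 2.412 4.114 3.325
vertex 1.794 2.566 4.619
endloop
endfacet
facet normal -0.293 -0.733 0.614
outer loop
vertex 1.695 2.296 4.249
vertex 1.794 2.566 4.619
vertex 1.291 2.606 4.427
endloop
endfacet
facet normal 0.292 0.734 -0.613
outer loop
vertex 2.412 4.114 3.325
vertex 1.909 4.154 3.133
vertex 2.132 4.414 3.551
endloop
endfacet
facet normal 0.747 0.225 0.626
outer loop
vertex 2.412 4.114 3.325
vertex 2.132 4.414 3.551
vertex 1.794 2.566 4.619
endloop
endfacet
facet normal 0.746 0.226 0.627
outer loop
vertex 1.794 2.566 4.619
vertex 2.132 4.414 3.551
vertex 1.514 2.866 4.844
endloop
endfacet
facet normal -0.293 -0.733 0.614
outer loop
vertex 1.794 2.566 4.619
vertex 1.514 2.866 4.844
vertex 1.291 2.606 4.427
endloop
endfacet
facet normal -0.584 0.034 -0.811
outer loop
vertex -4.275 2.843 -3.263
vertex -5.133 4.096 -2.593
vertex -3.417 3.741 -3.843
endloop
endfacet
facet normal 0.517 -0.755 -0.404
outer loop
vertex -2.787 3.704 -2.967
vertex -4.275 2.843 -3.263
vertex -3.417 3.741 -3.843
endloop
endfacet
facet normal -0.584 0.033 -0.811
outer loop
vertex -3.417 3.741 -3.843
vertex -5.133 4.096 -2.593
vertex -4.276 4.994 -3.173
endloop
endfacet
facet normal 0.626 0.655 -0.423
outer loop
vertex -4.276 4.994 -3.173
vertex -2.787 3.704 -2.967
vertex -3.417 3.741 -3.843
endloop
endfacet
facet normal -0.626 -0.655 0.423
outer loop
vertex -4.275 2.843 -3.263
vertex -4.503 4.059 -1.717
vertex -5.133 4.096 -2.593
endloop
endfacet
facet normal 0.517 -0.755 -0.404
outer loop
vertex -3.644 2.806 -2.387
vertex -4.275 2.843 -3.263
vertex -2.787 3.704 -2.967
endloop
endfacet
facet normal -0.626 -0.655 0.423
outer loop
vertex -3.644 2.806 -2.387
vertex -4.503 4.059 -1.717
vertex -4.275 2.843 -3.263
endloop
endfacet
facet normal -0.517 0.755 0.404
outer loop
vertex -5.133 4.096 -2.593
vertex -4.503 4.059 -1.717
vertex -4.276 4.994 -3.173
endloop
endfacet
facet normal 0.626 0.655 -0.423
outer loop
vertex -3.645 4.957 -2.297
vertex -2.787 3.704 -2.967
vertex -4.276 4.994 -3.173
endloop
endfacet
facet normal -0.517 0.755 0.404
outer loop
vertex -4.276 4.994 -3.173
vertex -4.503 4.059 -1.717
vertex -3.645 4.957 -2.297
endloop
endfacet
facet normal 0.584 -0.034 0.811
outer loop
vertex -3.645 4.957 -2.297
vertex -3.644 2.806 -2.387
vertex -2.787 3.704 -2.967
endloop
endfacet
facet normal 0.584 -0.034 0.811
outer loop
vertex -4.503 4.059 -1.717
vertex -3.644 2.806 -2.387
vertex -3.645 4.957 -2.297
endloop
endfacet

endsolid


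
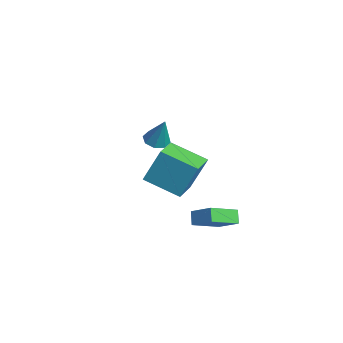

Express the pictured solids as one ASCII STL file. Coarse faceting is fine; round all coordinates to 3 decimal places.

solid 
facet normal -0.835 0.531 -0.145
outer loop
vertex 1.014 0.057 2.525
vertex 2.126 1.596 1.75
vertex 0.823 -0.762 0.623
endloop
endfacet
facet normal -0.543 -0.750 0.378
outer loop
vertex 2.134 -1.596 0.85
vertex 1.014 0.057 2.525
vertex 0.823 -0.762 0.623
endloop
endfacet
facet normal -0.835 0.531 -0.144
outer loop
vertex 0.823 -0.762 0.623
vertex 2.126 1.596 1.75
vertex 1.934 0.776 -0.152
endloop
endfacet
facet normal -0.092 -0.394 -0.914
outer loop
vertex 1.934 0.776 -0.152
vertex 2.134 -1.596 0.85
vertex 0.823 -0.762 0.623
endloop
endfacet
facet normal 0.092 0.394 0.915
outer loop
vertex 1.014 0.057 2.525
vertex 3.437 0.762 1.977
vertex 2.126 1.596 1.75
endloop
endfacet
facet normal -0.542 -0.750 0.378
outer loop
vertex 2.326 -0.776 2.752
vertex 1.014 0.057 2.525
vertex 2.134 -1.596 0.85
endloop
endfacet
facet normal 0.092 0.394 0.914
outer loop
vertex 2.326 -0.776 2.752
vertex 3.437 0.762 1.977
vertex 1.014 0.057 2.525
endloop
endfacet
facet normal 0.543 0.750 -0.378
outer loop
vertex 2.126 1.596 1.75
vertex 3.437 0.762 1.977
vertex 1.934 0.776 -0.152
endloop
endfacet
facet normal -0.092 -0.394 -0.914
outer loop
vertex 3.246 -0.057 0.075
vertex 2.134 -1.596 0.85
vertex 1.934 0.776 -0.152
endloop
endfacet
facet normal 0.542 0.751 -0.378
outer loop
vertex 1.934 0.776 -0.152
vertex 3.437 0.762 1.977
vertex 3.246 -0.057 0.075
endloop
endfacet
facet normal 0.835 -0.531 0.144
outer loop
vertex 3.246 -0.057 0.075
vertex 2.326 -0.776 2.752
vertex 2.134 -1.596 0.85
endloop
endfacet
facet normal 0.835 -0.531 0.145
outer loop
vertex 3.437 0.762 1.977
vertex 2.326 -0.776 2.752
vertex 3.246 -0.057 0.075
endloop
endfacet
facet normal -0.650 0.117 0.751
outer loop
vertex 2.851 1.548 -1.18
vertex 2.301 3.061 -1.891
vertex 1.86 0.836 -1.926
endloop
endfacet
facet normal 0.313 -0.859 0.405
outer loop
vertex 2.399 0.739 -2.549
vertex 2.851 1.548 -1.18
vertex 1.86 0.836 -1.926
endloop
endfacet
facet normal -0.650 0.117 0.751
outer loop
vertex 1.86 0.836 -1.926
vertex 2.301 3.061 -1.891
vertex 1.31 2.349 -2.637
endloop
endfacet
facet normal -0.693 -0.497 -0.522
outer loop
vertex 1.31 2.349 -2.637
vertex 2.399 0.739 -2.549
vertex 1.86 0.836 -1.926
endloop
endfacet
facet normal 0.693 0.497 0.522
outer loop
vertex 2.851 1.548 -1.18
vertex 2.84 2.964 -2.514
vertex 2.301 3.061 -1.891
endloop
endfacet
facet normal 0.313 -0.859 0.405
outer loop
vertex 3.39 1.451 -1.803
vertex 2.851 1.548 -1.18
vertex 2.399 0.739 -2.549
endloop
endfacet
facet normal 0.693 0.497 0.522
outer loop
vertex 3.39 1.451 -1.803
vertex 2.84 2.964 -2.514
vertex 2.851 1.548 -1.18
endloop
endfacet
facet normal -0.313 0.859 -0.405
outer loop
vertex 2.301 3.061 -1.891
vertex 2.84 2.964 -2.514
vertex 1.31 2.349 -2.637
endloop
endfacet
facet normal -0.693 -0.497 -0.522
outer loop
vertex 1.849 2.252 -3.26
vertex 2.399 0.739 -2.549
vertex 1.31 2.349 -2.637
endloop
endfacet
facet normal -0.313 0.859 -0.405
outer loop
vertex 1.31 2.349 -2.637
vertex 2.84 2.964 -2.514
vertex 1.849 2.252 -3.26
endloop
endfacet
facet normal 0.650 -0.117 -0.751
outer loop
vertex 1.849 2.252 -3.26
vertex 3.39 1.451 -1.803
vertex 2.399 0.739 -2.549
endloop
endfacet
facet normal 0.650 -0.117 -0.751
outer loop
vertex 2.84 2.964 -2.514
vertex 3.39 1.451 -1.803
vertex 1.849 2.252 -3.26
endloop
endfacet
facet normal -0.384 -0.152 -0.911
outer loop
vertex -3.543 0.303 -0.425
vertex -4.19 0.582 -0.199
vertex -3.577 0.862 -0.504
endloop
endfacet
facet normal 0.998 0.054 -0.044
outer loop
vertex -3.543 0.303 -0.425
vertex -3.577 0.862 -0.504
vertex -3.49 0.858 1.459
endloop
endfacet
facet normal -0.384 -0.151 -0.911
outer loop
vertex -3.577 0.862 -0.504
vertex -4.19 0.582 -0.199
vertex -3.97 1.258 -0.404
endloop
endfacet
facet normal 0.706 0.708 -0.030
outer loop
vertex -3.577 0.862 -0.504
vertex -3.97 1.258 -0.404
vertex -3.49 0.858 1.459
endloop
endfacet
facet normal -0.385 -0.151 -0.911
outer loop
vertex -3.97 1.258 -0.404
vertex -4.19 0.582 -0.199
vertex -4.491 1.258 -0.184
endloop
endfacet
facet normal 0.080 0.979 0.189
outer loop
vertex -3.97 1.258 -0.404
vertex -4.491 1.258 -0.184
vertex -3.49 0.858 1.459
endloop
endfacet
facet normal -0.385 -0.151 -0.910
outer loop
vertex -4.491 1.258 -0.184
vertex -4.19 0.582 -0.199
vertex -4.836 0.862 0.028
endloop
endfacet
facet normal -0.514 0.707 0.485
outer loop
vertex -4.491 1.258 -0.184
vertex -4.836 0.862 0.028
vertex -3.49 0.858 1.459
endloop
endfacet
facet normal -0.385 -0.151 -0.910
outer loop
vertex -4.836 0.862 0.028
vertex -4.19 0.582 -0.199
vertex -4.803 0.302 0.107
endloop
endfacet
facet normal -0.727 0.054 0.684
outer loop
vertex -4.836 0.862 0.028
vertex -4.803 0.302 0.107
vertex -3.49 0.858 1.459
endloop
endfacet
facet normal -0.385 -0.152 -0.910
outer loop
vertex -4.803 0.302 0.107
vertex -4.19 0.582 -0.199
vertex -4.41 -0.094 0.007
endloop
endfacet
facet normal -0.435 -0.601 0.670
outer loop
vertex -4.803 0.302 0.107
vertex -4.41 -0.094 0.007
vertex -3.49 0.858 1.459
endloop
endfacet
facet normal -0.384 -0.153 -0.911
outer loop
vertex -4.41 -0.094 0.007
vertex -4.19 0.582 -0.199
vertex -3.888 -0.094 -0.213
endloop
endfacet
facet normal 0.190 -0.872 0.451
outer loop
vertex -4.41 -0.094 0.007
vertex -3.888 -0.094 -0.213
vertex -3.49 0.858 1.459
endloop
endfacet
facet normal -0.384 -0.153 -0.911
outer loop
vertex -3.888 -0.094 -0.213
vertex -4.19 0.582 -0.199
vertex -3.543 0.303 -0.425
endloop
endfacet
facet normal 0.785 -0.600 0.155
outer loop
vertex -3.888 -0.094 -0.213
vertex -3.543 0.303 -0.425
vertex -3.49 0.858 1.459
endloop
endfacet

endsolid


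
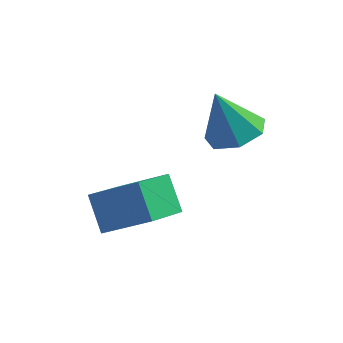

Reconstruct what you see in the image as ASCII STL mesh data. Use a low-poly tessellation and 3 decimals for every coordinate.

solid 
facet normal 0.371 -0.088 -0.925
outer loop
vertex 2.664 3.079 2.71
vertex 1.884 3.447 2.362
vertex 2.661 3.882 2.632
endloop
endfacet
facet normal 0.658 0.075 0.749
outer loop
vertex 2.664 3.079 2.71
vertex 2.661 3.882 2.632
vertex 1.276 3.593 3.878
endloop
endfacet
facet normal 0.371 -0.089 -0.924
outer loop
vertex 2.661 3.882 2.632
vertex 1.884 3.447 2.362
vertex 2.073 4.358 2.35
endloop
endfacet
facet normal 0.344 0.755 0.558
outer loop
vertex 2.661 3.882 2.632
vertex 2.073 4.358 2.35
vertex 1.276 3.593 3.878
endloop
endfacet
facet normal 0.371 -0.089 -0.924
outer loop
vertex 2.073 4.358 2.35
vertex 1.884 3.447 2.362
vertex 1.343 4.147 2.077
endloop
endfacet
facet normal -0.357 0.896 0.262
outer loop
vertex 2.073 4.358 2.35
vertex 1.343 4.147 2.077
vertex 1.276 3.593 3.878
endloop
endfacet
facet normal 0.371 -0.089 -0.924
outer loop
vertex 1.343 4.147 2.077
vertex 1.884 3.447 2.362
vertex 1.021 3.41 2.019
endloop
endfacet
facet normal -0.915 0.393 0.087
outer loop
vertex 1.343 4.147 2.077
vertex 1.021 3.41 2.019
vertex 1.276 3.593 3.878
endloop
endfacet
facet normal 0.371 -0.089 -0.924
outer loop
vertex 1.021 3.41 2.019
vertex 1.884 3.447 2.362
vertex 1.349 2.7 2.219
endloop
endfacet
facet normal -0.912 -0.376 0.162
outer loop
vertex 1.021 3.41 2.019
vertex 1.349 2.7 2.219
vertex 1.276 3.593 3.878
endloop
endfacet
facet normal 0.371 -0.089 -0.924
outer loop
vertex 1.349 2.7 2.219
vertex 1.884 3.447 2.362
vertex 2.08 2.553 2.527
endloop
endfacet
facet normal -0.349 -0.831 0.432
outer loop
vertex 1.349 2.7 2.219
vertex 2.08 2.553 2.527
vertex 1.276 3.593 3.878
endloop
endfacet
facet normal 0.370 -0.089 -0.925
outer loop
vertex 2.08 2.553 2.527
vertex 1.884 3.447 2.362
vertex 2.664 3.079 2.71
endloop
endfacet
facet normal 0.350 -0.630 0.693
outer loop
vertex 2.08 2.553 2.527
vertex 2.664 3.079 2.71
vertex 1.276 3.593 3.878
endloop
endfacet
facet normal -0.836 0.103 -0.539
outer loop
vertex -1.991 1.433 0.957
vertex -1.32 2.726 0.162
vertex -1.51 0.629 0.057
endloop
endfacet
facet normal -0.404 -0.779 0.480
outer loop
vertex -0.08 0.454 0.978
vertex -1.991 1.433 0.957
vertex -1.51 0.629 0.057
endloop
endfacet
facet normal -0.836 0.103 -0.539
outer loop
vertex -1.51 0.629 0.057
vertex -1.32 2.726 0.162
vertex -0.838 1.922 -0.739
endloop
endfacet
facet normal 0.370 -0.619 -0.693
outer loop
vertex -0.838 1.922 -0.739
vertex -0.08 0.454 0.978
vertex -1.51 0.629 0.057
endloop
endfacet
facet normal -0.371 0.618 0.693
outer loop
vertex -1.991 1.433 0.957
vertex 0.11 2.551 1.083
vertex -1.32 2.726 0.162
endloop
endfacet
facet normal -0.404 -0.779 0.479
outer loop
vertex -0.562 1.258 1.879
vertex -1.991 1.433 0.957
vertex -0.08 0.454 0.978
endloop
endfacet
facet normal -0.371 0.619 0.692
outer loop
vertex -0.562 1.258 1.879
vertex 0.11 2.551 1.083
vertex -1.991 1.433 0.957
endloop
endfacet
facet normal 0.404 0.779 -0.479
outer loop
vertex -1.32 2.726 0.162
vertex 0.11 2.551 1.083
vertex -0.838 1.922 -0.739
endloop
endfacet
facet normal 0.371 -0.618 -0.693
outer loop
vertex 0.591 1.747 0.183
vertex -0.08 0.454 0.978
vertex -0.838 1.922 -0.739
endloop
endfacet
facet normal 0.405 0.779 -0.479
outer loop
vertex -0.838 1.922 -0.739
vertex 0.11 2.551 1.083
vertex 0.591 1.747 0.183
endloop
endfacet
facet normal 0.836 -0.103 0.539
outer loop
vertex 0.591 1.747 0.183
vertex -0.562 1.258 1.879
vertex -0.08 0.454 0.978
endloop
endfacet
facet normal 0.836 -0.103 0.539
outer loop
vertex 0.11 2.551 1.083
vertex -0.562 1.258 1.879
vertex 0.591 1.747 0.183
endloop
endfacet

endsolid


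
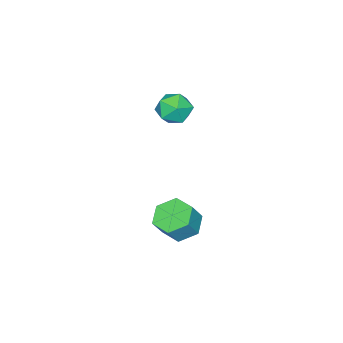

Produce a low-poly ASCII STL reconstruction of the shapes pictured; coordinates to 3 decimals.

solid 
facet normal -0.537 0.052 -0.842
outer loop
vertex 2.18 -1.664 -3.674
vertex 1.583 -1.069 -3.257
vertex 2.334 -0.737 -3.715
endloop
endfacet
facet normal 0.827 -0.161 -0.538
outer loop
vertex 2.18 -1.664 -3.674
vertex 2.334 -0.737 -3.715
vertex 2.814 -1.725 -2.681
endloop
endfacet
facet normal 0.828 -0.160 -0.537
outer loop
vertex 2.814 -1.725 -2.681
vertex 2.334 -0.737 -3.715
vertex 2.967 -0.798 -2.721
endloop
endfacet
facet normal 0.537 -0.052 0.842
outer loop
vertex 2.814 -1.725 -2.681
vertex 2.967 -0.798 -2.721
vertex 2.217 -1.131 -2.263
endloop
endfacet
facet normal -0.537 0.052 -0.842
outer loop
vertex 2.334 -0.737 -3.715
vertex 1.583 -1.069 -3.257
vertex 1.737 -0.143 -3.298
endloop
endfacet
facet normal 0.555 0.773 -0.306
outer loop
vertex 2.334 -0.737 -3.715
vertex 1.737 -0.143 -3.298
vertex 2.967 -0.798 -2.721
endloop
endfacet
facet normal 0.555 0.773 -0.306
outer loop
vertex 2.967 -0.798 -2.721
vertex 1.737 -0.143 -3.298
vertex 2.37 -0.204 -2.304
endloop
endfacet
facet normal 0.537 -0.051 0.842
outer loop
vertex 2.967 -0.798 -2.721
vertex 2.37 -0.204 -2.304
vertex 2.217 -1.131 -2.263
endloop
endfacet
facet normal -0.537 0.052 -0.842
outer loop
vertex 1.737 -0.143 -3.298
vertex 1.583 -1.069 -3.257
vertex 0.986 -0.475 -2.839
endloop
endfacet
facet normal -0.272 0.934 0.231
outer loop
vertex 1.737 -0.143 -3.298
vertex 0.986 -0.475 -2.839
vertex 2.37 -0.204 -2.304
endloop
endfacet
facet normal -0.272 0.934 0.231
outer loop
vertex 2.37 -0.204 -2.304
vertex 0.986 -0.475 -2.839
vertex 1.62 -0.536 -1.846
endloop
endfacet
facet normal 0.537 -0.051 0.842
outer loop
vertex 2.37 -0.204 -2.304
vertex 1.62 -0.536 -1.846
vertex 2.217 -1.131 -2.263
endloop
endfacet
facet normal -0.537 0.052 -0.842
outer loop
vertex 0.986 -0.475 -2.839
vertex 1.583 -1.069 -3.257
vertex 0.833 -1.402 -2.799
endloop
endfacet
facet normal -0.828 0.160 0.538
outer loop
vertex 0.986 -0.475 -2.839
vertex 0.833 -1.402 -2.799
vertex 1.62 -0.536 -1.846
endloop
endfacet
facet normal -0.828 0.161 0.537
outer loop
vertex 1.62 -0.536 -1.846
vertex 0.833 -1.402 -2.799
vertex 1.466 -1.463 -1.805
endloop
endfacet
facet normal 0.537 -0.052 0.842
outer loop
vertex 1.62 -0.536 -1.846
vertex 1.466 -1.463 -1.805
vertex 2.217 -1.131 -2.263
endloop
endfacet
facet normal -0.537 0.051 -0.842
outer loop
vertex 0.833 -1.402 -2.799
vertex 1.583 -1.069 -3.257
vertex 1.43 -1.996 -3.216
endloop
endfacet
facet normal -0.555 -0.773 0.306
outer loop
vertex 0.833 -1.402 -2.799
vertex 1.43 -1.996 -3.216
vertex 1.466 -1.463 -1.805
endloop
endfacet
facet normal -0.555 -0.773 0.306
outer loop
vertex 1.466 -1.463 -1.805
vertex 1.43 -1.996 -3.216
vertex 2.063 -2.057 -2.222
endloop
endfacet
facet normal 0.537 -0.052 0.842
outer loop
vertex 1.466 -1.463 -1.805
vertex 2.063 -2.057 -2.222
vertex 2.217 -1.131 -2.263
endloop
endfacet
facet normal -0.537 0.051 -0.842
outer loop
vertex 1.43 -1.996 -3.216
vertex 1.583 -1.069 -3.257
vertex 2.18 -1.664 -3.674
endloop
endfacet
facet normal 0.272 -0.934 -0.231
outer loop
vertex 1.43 -1.996 -3.216
vertex 2.18 -1.664 -3.674
vertex 2.063 -2.057 -2.222
endloop
endfacet
facet normal 0.272 -0.934 -0.231
outer loop
vertex 2.063 -2.057 -2.222
vertex 2.18 -1.664 -3.674
vertex 2.814 -1.725 -2.681
endloop
endfacet
facet normal 0.537 -0.052 0.842
outer loop
vertex 2.063 -2.057 -2.222
vertex 2.814 -1.725 -2.681
vertex 2.217 -1.131 -2.263
endloop
endfacet
facet normal -0.810 0.572 -0.129
outer loop
vertex -0.529 -2.299 1.836
vertex -0.898 -2.654 2.581
vertex -0.384 -1.913 2.64
endloop
endfacet
facet normal -0.228 0.893 -0.388
outer loop
vertex -0.529 -2.299 1.836
vertex -0.384 -1.913 2.64
vertex 0.296 -1.996 2.049
endloop
endfacet
facet normal 0.057 0.465 -0.883
outer loop
vertex -0.529 -2.299 1.836
vertex 0.296 -1.996 2.049
vertex 0.201 -2.789 1.625
endloop
endfacet
facet normal -0.349 -0.119 -0.930
outer loop
vertex -0.529 -2.299 1.836
vertex 0.201 -2.789 1.625
vertex -0.537 -3.196 1.954
endloop
endfacet
facet normal -0.885 -0.053 -0.463
outer loop
vertex -0.529 -2.299 1.836
vertex -0.537 -3.196 1.954
vertex -0.898 -2.654 2.581
endloop
endfacet
facet normal 0.243 0.959 0.145
outer loop
vertex 0.296 -1.996 2.049
vertex -0.384 -1.913 2.64
vertex 0.437 -2.164 2.926
endloop
endfacet
facet normal -0.699 0.440 0.565
outer loop
vertex -0.384 -1.913 2.64
vertex -0.898 -2.654 2.581
vertex -0.301 -2.571 3.255
endloop
endfacet
facet normal -0.820 -0.572 0.022
outer loop
vertex -0.898 -2.654 2.581
vertex -0.537 -3.196 1.954
vertex -0.396 -3.364 2.831
endloop
endfacet
facet normal 0.048 -0.679 -0.733
outer loop
vertex -0.537 -3.196 1.954
vertex 0.201 -2.789 1.625
vertex 0.284 -3.447 2.24
endloop
endfacet
facet normal 0.705 0.267 -0.657
outer loop
vertex 0.201 -2.789 1.625
vertex 0.296 -1.996 2.049
vertex 0.798 -2.706 2.299
endloop
endfacet
facet normal 0.349 0.119 0.930
outer loop
vertex 0.429 -3.061 3.044
vertex 0.437 -2.164 2.926
vertex -0.301 -2.571 3.255
endloop
endfacet
facet normal -0.057 -0.465 0.883
outer loop
vertex 0.429 -3.061 3.044
vertex -0.301 -2.571 3.255
vertex -0.396 -3.364 2.831
endloop
endfacet
facet normal 0.228 -0.893 0.388
outer loop
vertex 0.429 -3.061 3.044
vertex -0.396 -3.364 2.831
vertex 0.284 -3.447 2.24
endloop
endfacet
facet normal 0.810 -0.572 0.129
outer loop
vertex 0.429 -3.061 3.044
vertex 0.284 -3.447 2.24
vertex 0.798 -2.706 2.299
endloop
endfacet
facet normal 0.885 0.053 0.463
outer loop
vertex 0.429 -3.061 3.044
vertex 0.798 -2.706 2.299
vertex 0.437 -2.164 2.926
endloop
endfacet
facet normal -0.048 0.679 0.733
outer loop
vertex -0.301 -2.571 3.255
vertex 0.437 -2.164 2.926
vertex -0.384 -1.913 2.64
endloop
endfacet
facet normal -0.705 -0.267 0.657
outer loop
vertex -0.396 -3.364 2.831
vertex -0.301 -2.571 3.255
vertex -0.898 -2.654 2.581
endloop
endfacet
facet normal -0.243 -0.959 -0.145
outer loop
vertex 0.284 -3.447 2.24
vertex -0.396 -3.364 2.831
vertex -0.537 -3.196 1.954
endloop
endfacet
facet normal 0.699 -0.440 -0.565
outer loop
vertex 0.798 -2.706 2.299
vertex 0.284 -3.447 2.24
vertex 0.201 -2.789 1.625
endloop
endfacet
facet normal 0.820 0.572 -0.022
outer loop
vertex 0.437 -2.164 2.926
vertex 0.798 -2.706 2.299
vertex 0.296 -1.996 2.049
endloop
endfacet

endsolid


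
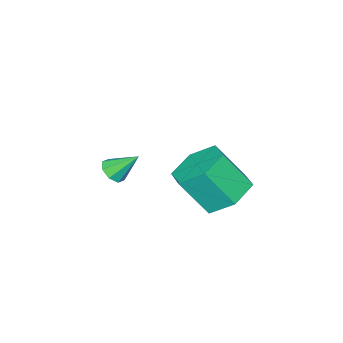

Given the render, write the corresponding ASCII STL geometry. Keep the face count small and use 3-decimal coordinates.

solid 
facet normal 0.344 -0.628 -0.698
outer loop
vertex 2.734 -2.044 -3.858
vertex 2.293 -1.97 -4.142
vertex 2.767 -1.736 -4.119
endloop
endfacet
facet normal 0.732 0.393 0.556
outer loop
vertex 2.734 -2.044 -3.858
vertex 2.767 -1.736 -4.119
vertex 1.887 -1.23 -3.318
endloop
endfacet
facet normal 0.344 -0.628 -0.698
outer loop
vertex 2.767 -1.736 -4.119
vertex 2.293 -1.97 -4.142
vertex 2.523 -1.564 -4.394
endloop
endfacet
facet normal 0.534 0.844 0.054
outer loop
vertex 2.767 -1.736 -4.119
vertex 2.523 -1.564 -4.394
vertex 1.887 -1.23 -3.318
endloop
endfacet
facet normal 0.344 -0.628 -0.698
outer loop
vertex 2.523 -1.564 -4.394
vertex 2.293 -1.97 -4.142
vertex 2.143 -1.631 -4.521
endloop
endfacet
facet normal -0.057 0.943 -0.327
outer loop
vertex 2.523 -1.564 -4.394
vertex 2.143 -1.631 -4.521
vertex 1.887 -1.23 -3.318
endloop
endfacet
facet normal 0.343 -0.628 -0.698
outer loop
vertex 2.143 -1.631 -4.521
vertex 2.293 -1.97 -4.142
vertex 1.851 -1.896 -4.426
endloop
endfacet
facet normal -0.689 0.631 -0.357
outer loop
vertex 2.143 -1.631 -4.521
vertex 1.851 -1.896 -4.426
vertex 1.887 -1.23 -3.318
endloop
endfacet
facet normal 0.344 -0.627 -0.699
outer loop
vertex 1.851 -1.896 -4.426
vertex 2.293 -1.97 -4.142
vertex 1.818 -2.205 -4.165
endloop
endfacet
facet normal -0.996 0.089 -0.021
outer loop
vertex 1.851 -1.896 -4.426
vertex 1.818 -2.205 -4.165
vertex 1.887 -1.23 -3.318
endloop
endfacet
facet normal 0.345 -0.628 -0.698
outer loop
vertex 1.818 -2.205 -4.165
vertex 2.293 -1.97 -4.142
vertex 2.063 -2.376 -3.89
endloop
endfacet
facet normal -0.796 -0.364 0.483
outer loop
vertex 1.818 -2.205 -4.165
vertex 2.063 -2.376 -3.89
vertex 1.887 -1.23 -3.318
endloop
endfacet
facet normal 0.341 -0.628 -0.700
outer loop
vertex 2.063 -2.376 -3.89
vertex 2.293 -1.97 -4.142
vertex 2.443 -2.31 -3.764
endloop
endfacet
facet normal -0.206 -0.462 0.863
outer loop
vertex 2.063 -2.376 -3.89
vertex 2.443 -2.31 -3.764
vertex 1.887 -1.23 -3.318
endloop
endfacet
facet normal 0.346 -0.625 -0.700
outer loop
vertex 2.443 -2.31 -3.764
vertex 2.293 -1.97 -4.142
vertex 2.734 -2.044 -3.858
endloop
endfacet
facet normal 0.425 -0.150 0.893
outer loop
vertex 2.443 -2.31 -3.764
vertex 2.734 -2.044 -3.858
vertex 1.887 -1.23 -3.318
endloop
endfacet
facet normal -0.315 0.497 -0.809
outer loop
vertex 2.505 2.169 -4.046
vertex 1.555 2.122 -3.705
vertex 2.144 2.904 -3.454
endloop
endfacet
facet normal 0.880 0.473 -0.051
outer loop
vertex 2.505 2.169 -4.046
vertex 2.144 2.904 -3.454
vertex 3.014 1.364 -2.735
endloop
endfacet
facet normal 0.880 0.473 -0.051
outer loop
vertex 3.014 1.364 -2.735
vertex 2.144 2.904 -3.454
vertex 2.653 2.099 -2.144
endloop
endfacet
facet normal 0.314 -0.496 0.809
outer loop
vertex 3.014 1.364 -2.735
vertex 2.653 2.099 -2.144
vertex 2.065 1.318 -2.395
endloop
endfacet
facet normal -0.314 0.496 -0.809
outer loop
vertex 2.144 2.904 -3.454
vertex 1.555 2.122 -3.705
vertex 1.194 2.857 -3.114
endloop
endfacet
facet normal 0.130 0.866 0.482
outer loop
vertex 2.144 2.904 -3.454
vertex 1.194 2.857 -3.114
vertex 2.653 2.099 -2.144
endloop
endfacet
facet normal 0.130 0.867 0.482
outer loop
vertex 2.653 2.099 -2.144
vertex 1.194 2.857 -3.114
vertex 1.704 2.052 -1.803
endloop
endfacet
facet normal 0.315 -0.497 0.808
outer loop
vertex 2.653 2.099 -2.144
vertex 1.704 2.052 -1.803
vertex 2.065 1.318 -2.395
endloop
endfacet
facet normal -0.314 0.496 -0.809
outer loop
vertex 1.194 2.857 -3.114
vertex 1.555 2.122 -3.705
vertex 0.606 2.076 -3.365
endloop
endfacet
facet normal -0.749 0.393 0.533
outer loop
vertex 1.194 2.857 -3.114
vertex 0.606 2.076 -3.365
vertex 1.704 2.052 -1.803
endloop
endfacet
facet normal -0.749 0.394 0.533
outer loop
vertex 1.704 2.052 -1.803
vertex 0.606 2.076 -3.365
vertex 1.115 1.271 -2.054
endloop
endfacet
facet normal 0.315 -0.497 0.808
outer loop
vertex 1.704 2.052 -1.803
vertex 1.115 1.271 -2.054
vertex 2.065 1.318 -2.395
endloop
endfacet
facet normal -0.314 0.496 -0.809
outer loop
vertex 0.606 2.076 -3.365
vertex 1.555 2.122 -3.705
vertex 0.967 1.341 -3.956
endloop
endfacet
facet normal -0.880 -0.473 0.051
outer loop
vertex 0.606 2.076 -3.365
vertex 0.967 1.341 -3.956
vertex 1.115 1.271 -2.054
endloop
endfacet
facet normal -0.880 -0.473 0.051
outer loop
vertex 1.115 1.271 -2.054
vertex 0.967 1.341 -3.956
vertex 1.476 0.536 -2.646
endloop
endfacet
facet normal 0.315 -0.497 0.809
outer loop
vertex 1.115 1.271 -2.054
vertex 1.476 0.536 -2.646
vertex 2.065 1.318 -2.395
endloop
endfacet
facet normal -0.315 0.497 -0.808
outer loop
vertex 0.967 1.341 -3.956
vertex 1.555 2.122 -3.705
vertex 1.916 1.388 -4.297
endloop
endfacet
facet normal -0.130 -0.867 -0.482
outer loop
vertex 0.967 1.341 -3.956
vertex 1.916 1.388 -4.297
vertex 1.476 0.536 -2.646
endloop
endfacet
facet normal -0.130 -0.867 -0.482
outer loop
vertex 1.476 0.536 -2.646
vertex 1.916 1.388 -4.297
vertex 2.426 0.583 -2.986
endloop
endfacet
facet normal 0.314 -0.496 0.809
outer loop
vertex 1.476 0.536 -2.646
vertex 2.426 0.583 -2.986
vertex 2.065 1.318 -2.395
endloop
endfacet
facet normal -0.315 0.497 -0.808
outer loop
vertex 1.916 1.388 -4.297
vertex 1.555 2.122 -3.705
vertex 2.505 2.169 -4.046
endloop
endfacet
facet normal 0.749 -0.394 -0.533
outer loop
vertex 1.916 1.388 -4.297
vertex 2.505 2.169 -4.046
vertex 2.426 0.583 -2.986
endloop
endfacet
facet normal 0.750 -0.393 -0.532
outer loop
vertex 2.426 0.583 -2.986
vertex 2.505 2.169 -4.046
vertex 3.014 1.364 -2.735
endloop
endfacet
facet normal 0.314 -0.496 0.809
outer loop
vertex 2.426 0.583 -2.986
vertex 3.014 1.364 -2.735
vertex 2.065 1.318 -2.395
endloop
endfacet

endsolid


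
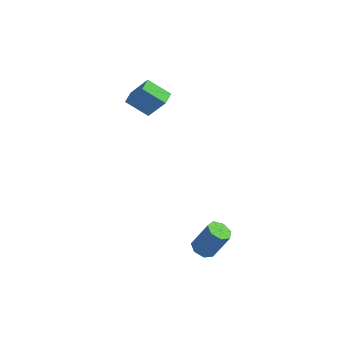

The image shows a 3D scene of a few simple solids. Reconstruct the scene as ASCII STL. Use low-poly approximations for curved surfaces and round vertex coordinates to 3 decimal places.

solid 
facet normal -0.576 -0.000 -0.818
outer loop
vertex -4.662 2.941 3.46
vertex -4.769 3.801 3.535
vertex -3.393 3.177 2.566
endloop
endfacet
facet normal 0.124 -0.989 -0.086
outer loop
vertex -2.351 3.179 4.045
vertex -4.662 2.941 3.46
vertex -3.393 3.177 2.566
endloop
endfacet
facet normal -0.576 -0.002 -0.817
outer loop
vertex -3.393 3.177 2.566
vertex -4.769 3.801 3.535
vertex -3.501 4.037 2.64
endloop
endfacet
facet normal 0.808 0.150 -0.570
outer loop
vertex -3.501 4.037 2.64
vertex -2.351 3.179 4.045
vertex -3.393 3.177 2.566
endloop
endfacet
facet normal -0.808 -0.150 0.570
outer loop
vertex -4.662 2.941 3.46
vertex -3.727 3.803 5.014
vertex -4.769 3.801 3.535
endloop
endfacet
facet normal 0.124 -0.989 -0.086
outer loop
vertex -3.619 2.943 4.94
vertex -4.662 2.941 3.46
vertex -2.351 3.179 4.045
endloop
endfacet
facet normal -0.808 -0.150 0.570
outer loop
vertex -3.619 2.943 4.94
vertex -3.727 3.803 5.014
vertex -4.662 2.941 3.46
endloop
endfacet
facet normal -0.124 0.989 0.086
outer loop
vertex -4.769 3.801 3.535
vertex -3.727 3.803 5.014
vertex -3.501 4.037 2.64
endloop
endfacet
facet normal 0.808 0.150 -0.570
outer loop
vertex -2.458 4.039 4.12
vertex -2.351 3.179 4.045
vertex -3.501 4.037 2.64
endloop
endfacet
facet normal -0.123 0.989 0.086
outer loop
vertex -3.501 4.037 2.64
vertex -3.727 3.803 5.014
vertex -2.458 4.039 4.12
endloop
endfacet
facet normal 0.577 0.000 0.817
outer loop
vertex -2.458 4.039 4.12
vertex -3.619 2.943 4.94
vertex -2.351 3.179 4.045
endloop
endfacet
facet normal 0.576 0.002 0.818
outer loop
vertex -3.727 3.803 5.014
vertex -3.619 2.943 4.94
vertex -2.458 4.039 4.12
endloop
endfacet
facet normal -0.432 -0.199 -0.880
outer loop
vertex 3.038 -2.146 -1.728
vertex 2.605 -2.598 -1.413
vertex 2.515 -1.913 -1.524
endloop
endfacet
facet normal 0.270 0.902 -0.337
outer loop
vertex 3.038 -2.146 -1.728
vertex 2.515 -1.913 -1.524
vertex 3.807 -1.791 -0.163
endloop
endfacet
facet normal 0.272 0.901 -0.339
outer loop
vertex 3.807 -1.791 -0.163
vertex 2.515 -1.913 -1.524
vertex 3.285 -1.557 0.041
endloop
endfacet
facet normal 0.433 0.201 0.879
outer loop
vertex 3.807 -1.791 -0.163
vertex 3.285 -1.557 0.041
vertex 3.375 -2.242 0.153
endloop
endfacet
facet normal -0.434 -0.199 -0.879
outer loop
vertex 2.515 -1.913 -1.524
vertex 2.605 -2.598 -1.413
vertex 2.061 -2.195 -1.236
endloop
endfacet
facet normal -0.503 0.863 0.051
outer loop
vertex 2.515 -1.913 -1.524
vertex 2.061 -2.195 -1.236
vertex 3.285 -1.557 0.041
endloop
endfacet
facet normal -0.503 0.863 0.051
outer loop
vertex 3.285 -1.557 0.041
vertex 2.061 -2.195 -1.236
vertex 2.83 -1.839 0.329
endloop
endfacet
facet normal 0.432 0.201 0.879
outer loop
vertex 3.285 -1.557 0.041
vertex 2.83 -1.839 0.329
vertex 3.375 -2.242 0.153
endloop
endfacet
facet normal -0.434 -0.199 -0.879
outer loop
vertex 2.061 -2.195 -1.236
vertex 2.605 -2.598 -1.413
vertex 2.016 -2.78 -1.081
endloop
endfacet
facet normal -0.899 0.176 0.402
outer loop
vertex 2.061 -2.195 -1.236
vertex 2.016 -2.78 -1.081
vertex 2.83 -1.839 0.329
endloop
endfacet
facet normal -0.899 0.174 0.403
outer loop
vertex 2.83 -1.839 0.329
vertex 2.016 -2.78 -1.081
vertex 2.786 -2.425 0.484
endloop
endfacet
facet normal 0.432 0.200 0.879
outer loop
vertex 2.83 -1.839 0.329
vertex 2.786 -2.425 0.484
vertex 3.375 -2.242 0.153
endloop
endfacet
facet normal -0.434 -0.199 -0.879
outer loop
vertex 2.016 -2.78 -1.081
vertex 2.605 -2.598 -1.413
vertex 2.415 -3.229 -1.176
endloop
endfacet
facet normal -0.618 -0.644 0.450
outer loop
vertex 2.016 -2.78 -1.081
vertex 2.415 -3.229 -1.176
vertex 2.786 -2.425 0.484
endloop
endfacet
facet normal -0.617 -0.645 0.450
outer loop
vertex 2.786 -2.425 0.484
vertex 2.415 -3.229 -1.176
vertex 3.185 -2.873 0.389
endloop
endfacet
facet normal 0.432 0.199 0.879
outer loop
vertex 2.786 -2.425 0.484
vertex 3.185 -2.873 0.389
vertex 3.375 -2.242 0.153
endloop
endfacet
facet normal -0.433 -0.200 -0.879
outer loop
vertex 2.415 -3.229 -1.176
vertex 2.605 -2.598 -1.413
vertex 2.957 -3.202 -1.449
endloop
endfacet
facet normal 0.129 -0.979 0.159
outer loop
vertex 2.415 -3.229 -1.176
vertex 2.957 -3.202 -1.449
vertex 3.185 -2.873 0.389
endloop
endfacet
facet normal 0.129 -0.979 0.159
outer loop
vertex 3.185 -2.873 0.389
vertex 2.957 -3.202 -1.449
vertex 3.727 -2.846 0.117
endloop
endfacet
facet normal 0.432 0.199 0.880
outer loop
vertex 3.185 -2.873 0.389
vertex 3.727 -2.846 0.117
vertex 3.375 -2.242 0.153
endloop
endfacet
facet normal -0.432 -0.199 -0.880
outer loop
vertex 2.957 -3.202 -1.449
vertex 2.605 -2.598 -1.413
vertex 3.234 -2.72 -1.694
endloop
endfacet
facet normal 0.778 -0.575 -0.252
outer loop
vertex 2.957 -3.202 -1.449
vertex 3.234 -2.72 -1.694
vertex 3.727 -2.846 0.117
endloop
endfacet
facet normal 0.778 -0.576 -0.252
outer loop
vertex 3.727 -2.846 0.117
vertex 3.234 -2.72 -1.694
vertex 4.004 -2.364 -0.129
endloop
endfacet
facet normal 0.433 0.200 0.879
outer loop
vertex 3.727 -2.846 0.117
vertex 4.004 -2.364 -0.129
vertex 3.375 -2.242 0.153
endloop
endfacet
facet normal -0.432 -0.200 -0.880
outer loop
vertex 3.234 -2.72 -1.694
vertex 2.605 -2.598 -1.413
vertex 3.038 -2.146 -1.728
endloop
endfacet
facet normal 0.842 0.259 -0.473
outer loop
vertex 3.234 -2.72 -1.694
vertex 3.038 -2.146 -1.728
vertex 4.004 -2.364 -0.129
endloop
endfacet
facet normal 0.842 0.261 -0.473
outer loop
vertex 4.004 -2.364 -0.129
vertex 3.038 -2.146 -1.728
vertex 3.807 -1.791 -0.163
endloop
endfacet
facet normal 0.433 0.201 0.879
outer loop
vertex 4.004 -2.364 -0.129
vertex 3.807 -1.791 -0.163
vertex 3.375 -2.242 0.153
endloop
endfacet

endsolid
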